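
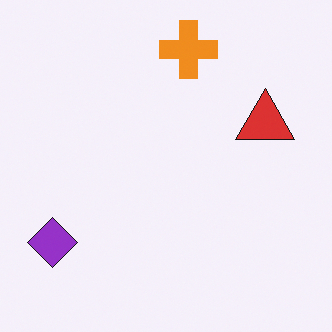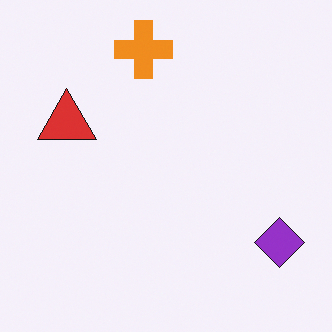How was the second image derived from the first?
The transformation is: flipped horizontally (left ↔ right).

The purple diamond is in the bottom-left of the first image and the bottom-right of the second — shapes on opposite sides of the vertical midline have swapped in a mirror flip.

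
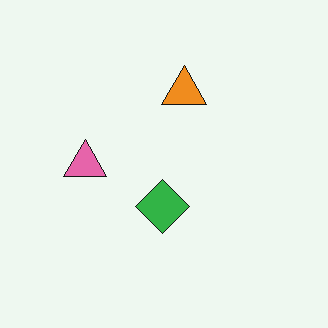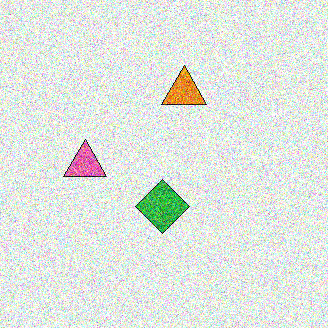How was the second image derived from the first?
The transformation is: degraded with a thick layer of grain.

Random speckle covers the whole image, including the flat background.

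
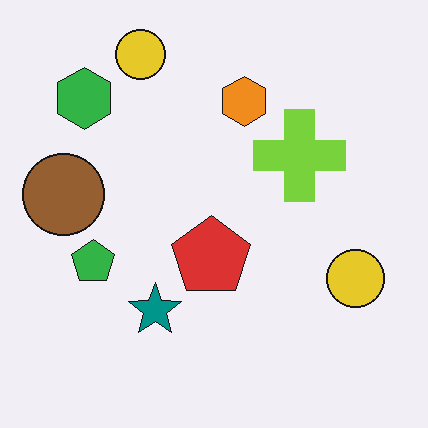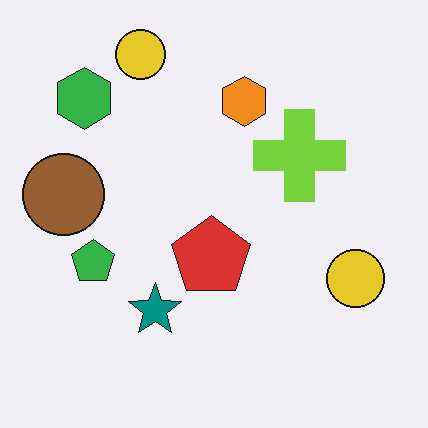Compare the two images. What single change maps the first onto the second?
The second image is the first given moderate JPEG compression.

Blocky 8×8 compression artifacts appear around shape edges and the flat background shows ringing — characteristic JPEG degradation.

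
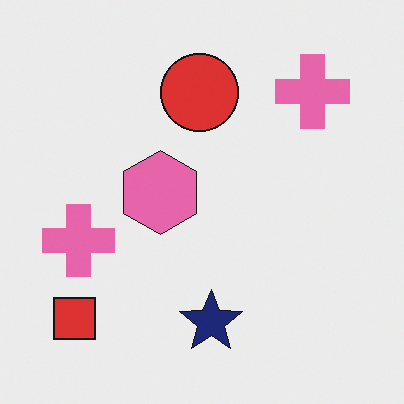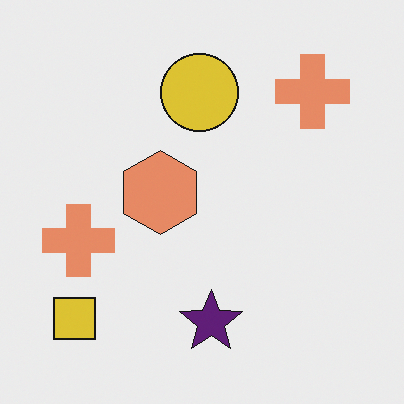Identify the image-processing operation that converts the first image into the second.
This is the original image hue-shifted slightly.

Every shape's color has rotated by the same amount around the hue wheel — a uniform hue shift.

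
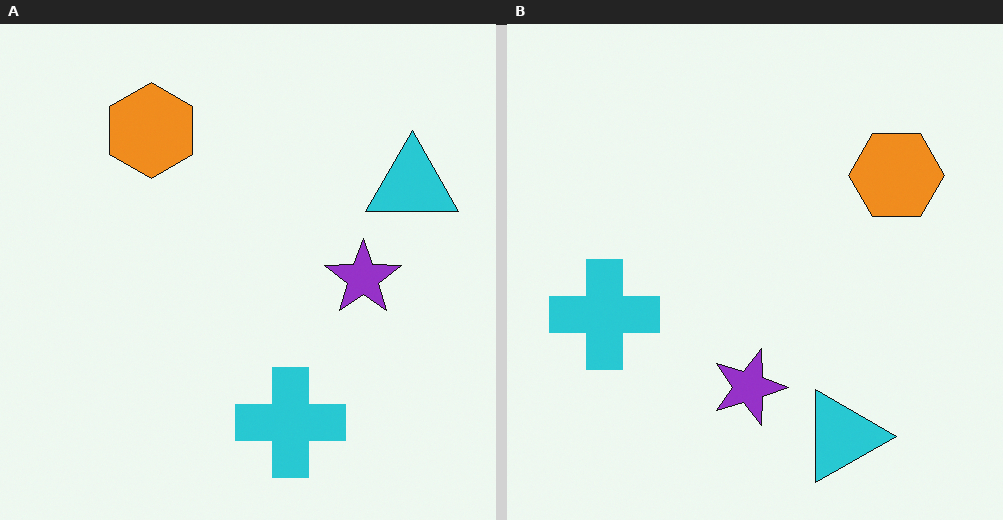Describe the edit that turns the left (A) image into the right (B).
It was rotated 90° clockwise.

The cyan triangle sits in the top-right of the left (A) image and the bottom-right of the right (B) — consistent with a whole-image 90° clockwise rotation.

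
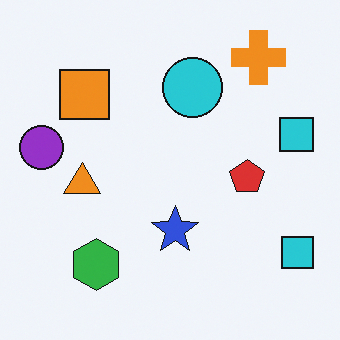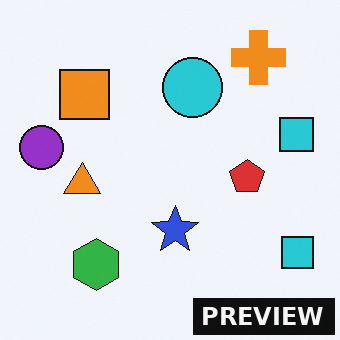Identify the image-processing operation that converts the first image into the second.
It was watermarked with the text "PREVIEW" in the lower-right corner.

A dark label reading "PREVIEW" appears in the lower-right corner.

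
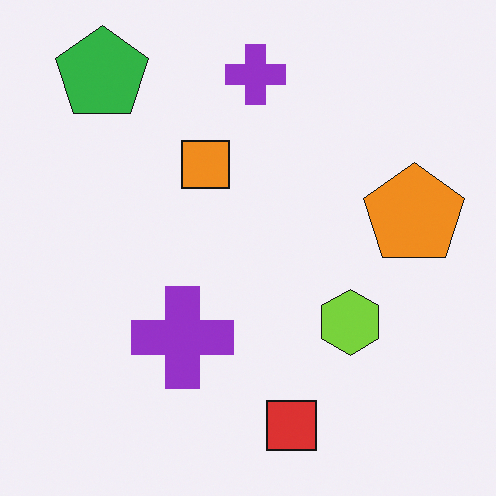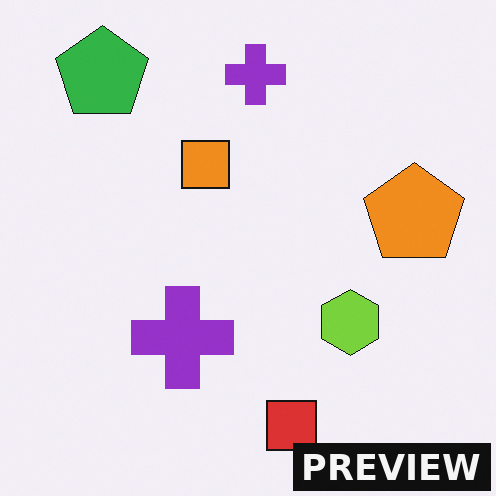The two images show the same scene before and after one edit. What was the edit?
The image was watermarked with the text "PREVIEW" in the lower-right corner.

A dark label reading "PREVIEW" appears in the lower-right corner.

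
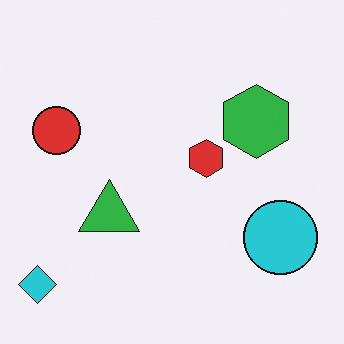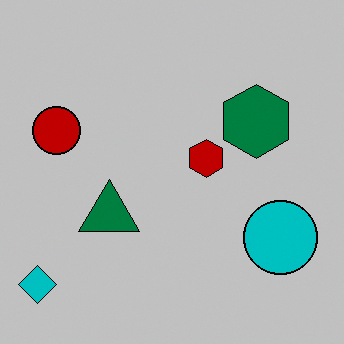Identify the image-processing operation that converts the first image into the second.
Heavily posterized to just a handful of flat colors.

Each flat color has snapped to a coarser quantized level — most visibly, the near-white background has dropped to a flat grey.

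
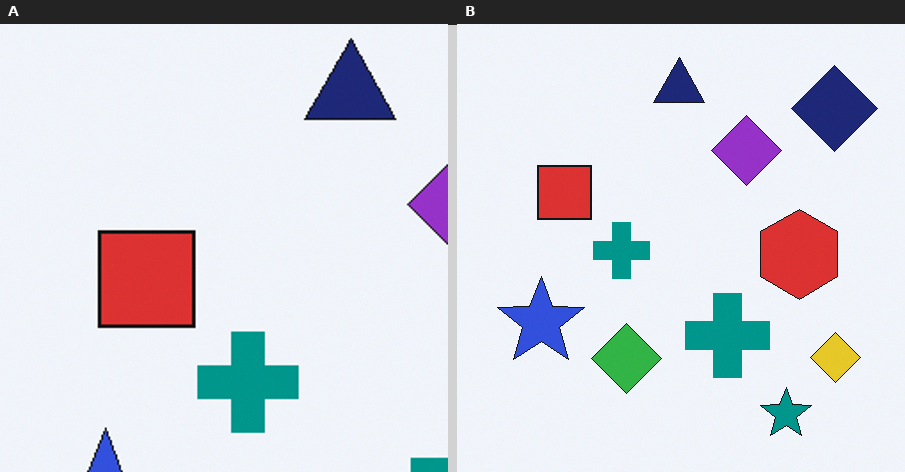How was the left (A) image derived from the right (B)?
The transformation is: cropped tightly and scaled back up.

The visible shapes are larger and the field of view is narrower; shapes near the original edges may be partly or wholly outside the frame — a crop-and-rescale.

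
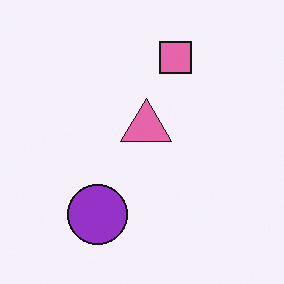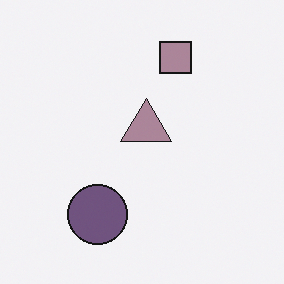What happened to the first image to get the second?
The second image is the first heavily desaturated.

All colors are more muted and greyish — a global saturation change.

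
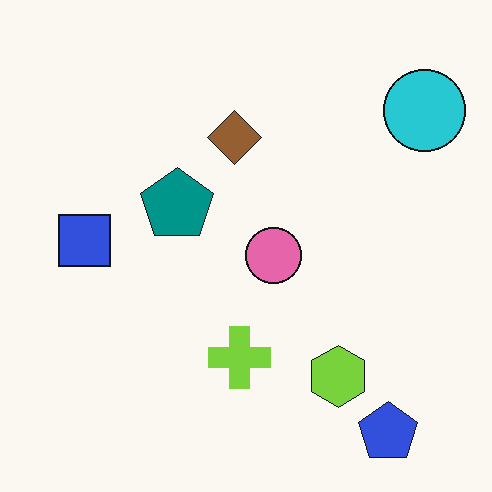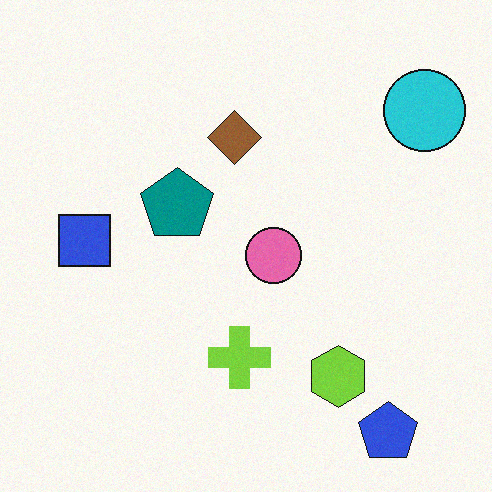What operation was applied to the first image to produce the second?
This is the original image degraded with light additive noise.

Random speckle covers the whole image, including the flat background.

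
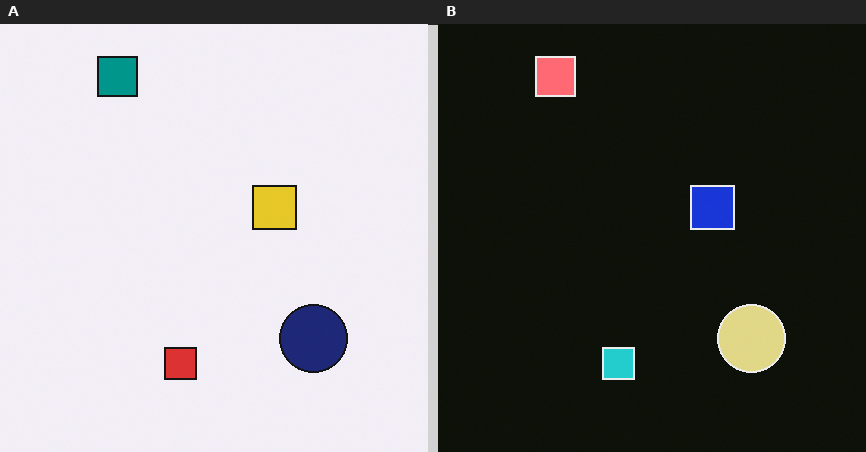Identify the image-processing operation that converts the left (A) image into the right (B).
The image was color-inverted (negative).

The light background has become dark and every shape's color is its complement — a photographic negative.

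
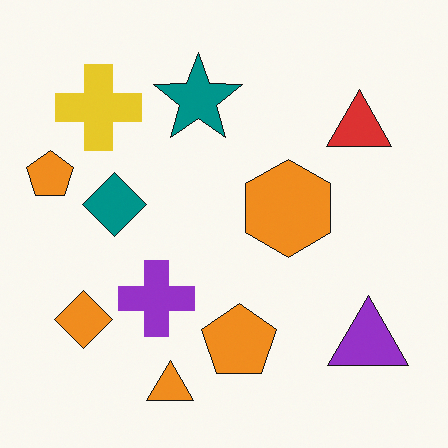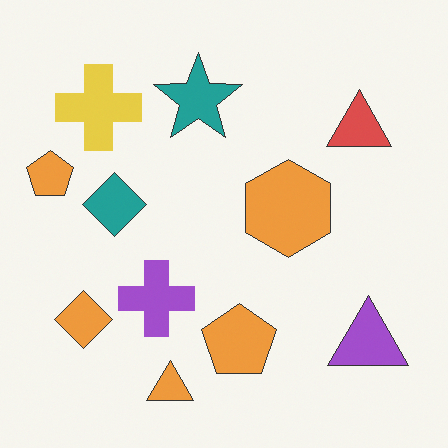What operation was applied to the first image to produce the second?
The second image is the first given slightly reduced contrast.

Tones are pushed toward mid-grey across the whole image — a global contrast change.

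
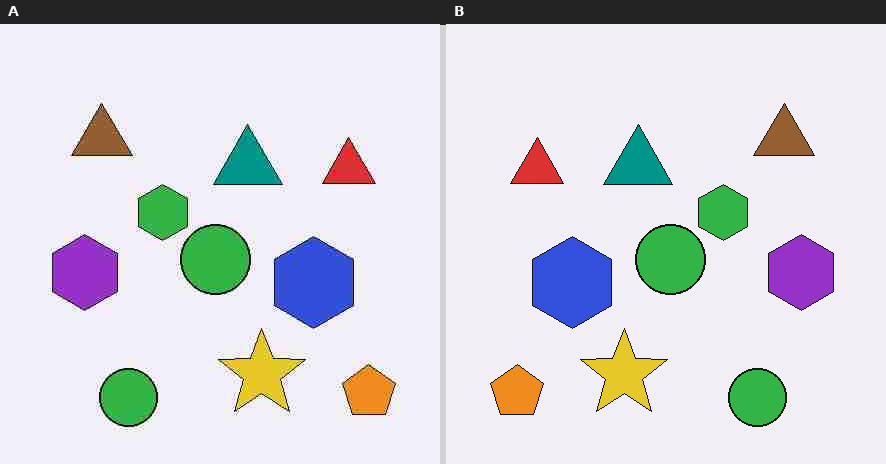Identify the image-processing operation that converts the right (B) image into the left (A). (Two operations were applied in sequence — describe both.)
It was flipped horizontally (left ↔ right), then heavily JPEG-compressed with obvious blocking artifacts.

The orange pentagon is in the bottom-left of the right (B) image and the bottom-right of the left (A) — shapes on opposite sides of the vertical midline have swapped in a mirror flip. Blocky 8×8 compression artifacts appear around shape edges and the flat background shows ringing — characteristic JPEG degradation.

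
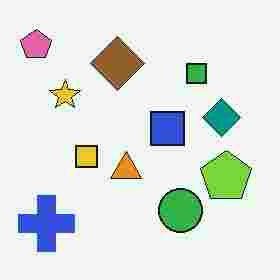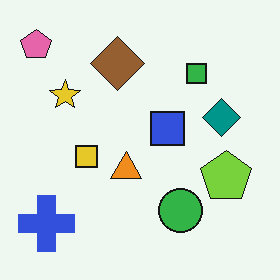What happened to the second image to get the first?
The transformation is: heavily JPEG-compressed with obvious blocking artifacts.

Blocky 8×8 compression artifacts appear around shape edges and the flat background shows ringing — characteristic JPEG degradation.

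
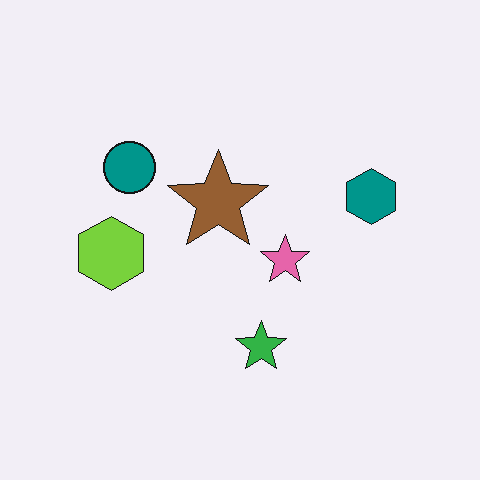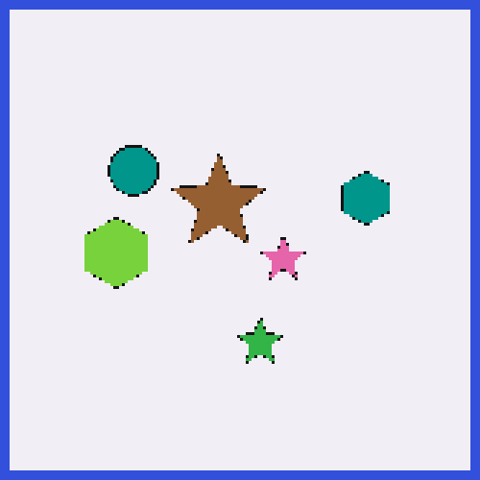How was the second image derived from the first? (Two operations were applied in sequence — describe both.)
The transformation is: lightly pixelated (a mild mosaic effect), then framed with a blue border.

Shapes are reduced to large square blocks; fine edges and outlines are lost — a downscale-then-upscale (mosaic) effect. A solid blue frame runs around the edge of the second image, with the content slightly shrunk inside it.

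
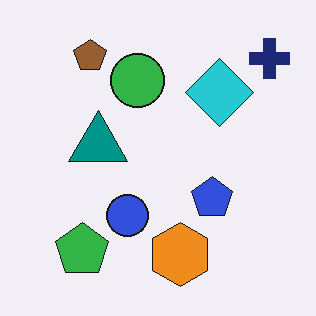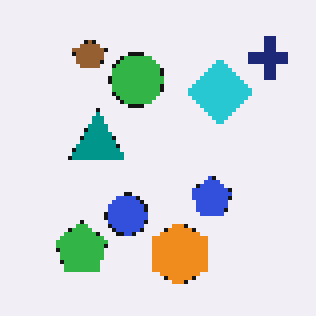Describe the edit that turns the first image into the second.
It was mildly pixelated.

Shapes are reduced to large square blocks; fine edges and outlines are lost — a downscale-then-upscale (mosaic) effect.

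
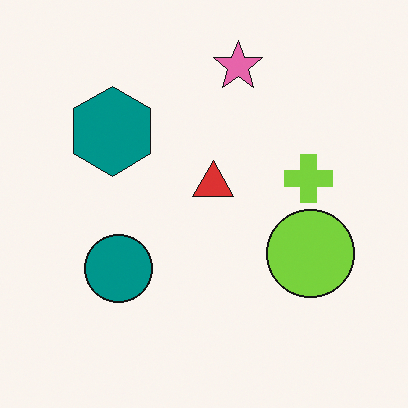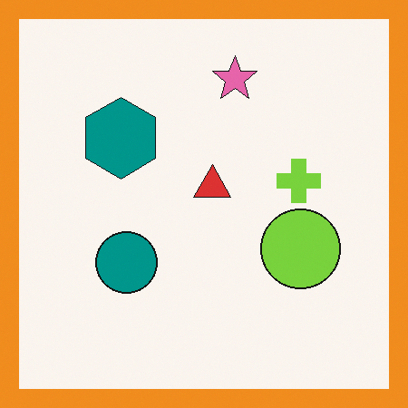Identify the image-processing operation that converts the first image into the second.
This is the original image framed with a orange border.

A solid orange frame runs around the edge of the second image, with the content slightly shrunk inside it.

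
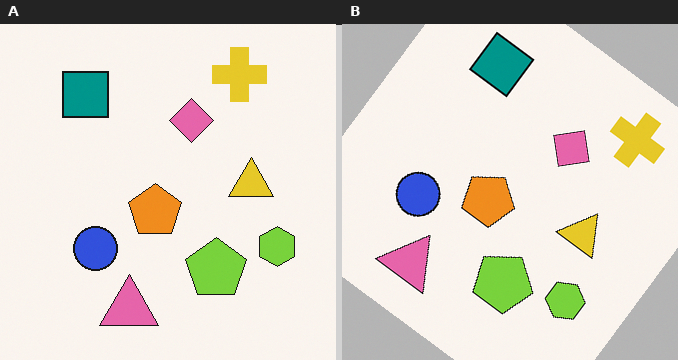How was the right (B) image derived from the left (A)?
It was rotated clockwise by a large amount — several tens of degrees.

Every shape is tilted by the same angle and the image corners show triangular fill wedges — a whole-image rotation by a non-right angle.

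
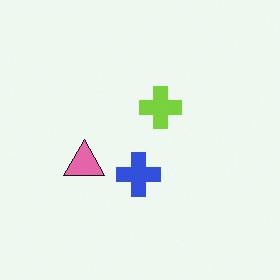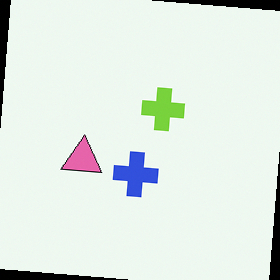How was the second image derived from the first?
It was rotated clockwise by a slight angle.

Every shape is tilted by the same angle and the image corners show triangular fill wedges — a whole-image rotation by a non-right angle.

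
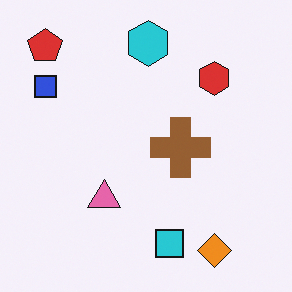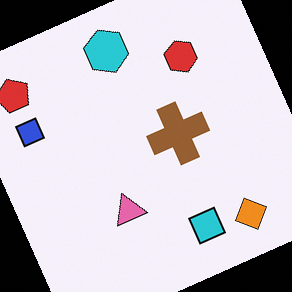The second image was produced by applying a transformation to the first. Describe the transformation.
The second image is the first rotated counter-clockwise by a clearly visible amount.

Every shape is tilted by the same angle and the image corners show triangular fill wedges — a whole-image rotation by a non-right angle.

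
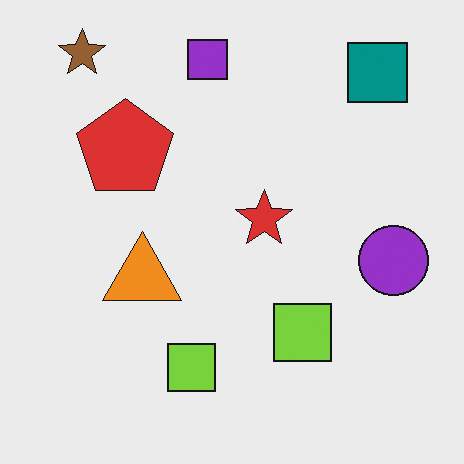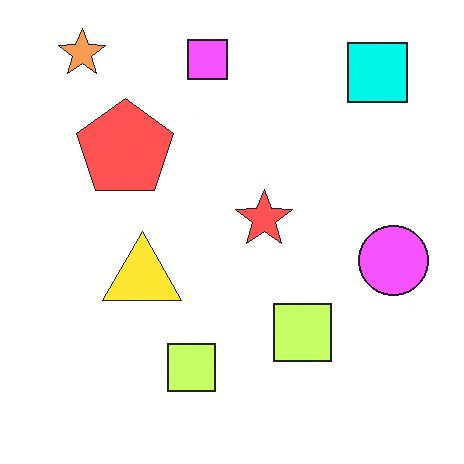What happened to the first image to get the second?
The second image is the first noticeably brightened.

Every pixel — background and shapes alike — is uniformly brightened.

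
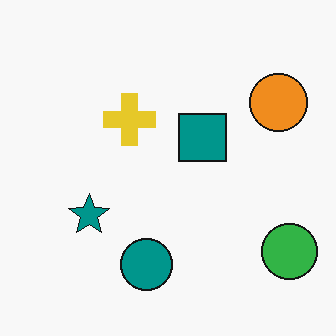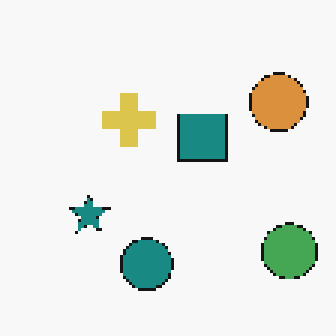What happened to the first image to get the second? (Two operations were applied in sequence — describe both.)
The second image is the first slightly desaturated, then mildly pixelated.

All colors are more muted and greyish — a global saturation change. Shapes are reduced to large square blocks; fine edges and outlines are lost — a downscale-then-upscale (mosaic) effect.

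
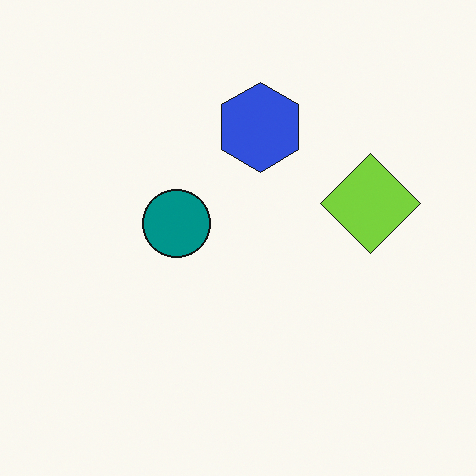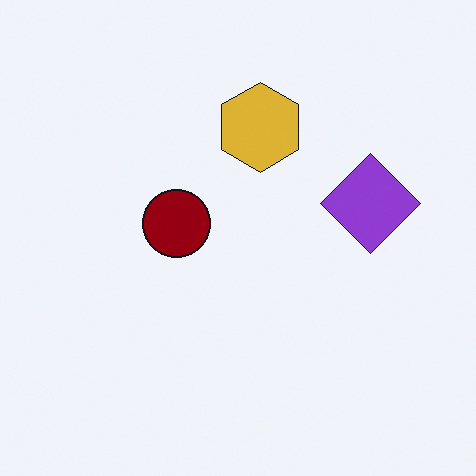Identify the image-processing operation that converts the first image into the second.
The image was hue-shifted by a large amount.

Every shape's color has rotated by the same amount around the hue wheel — a uniform hue shift.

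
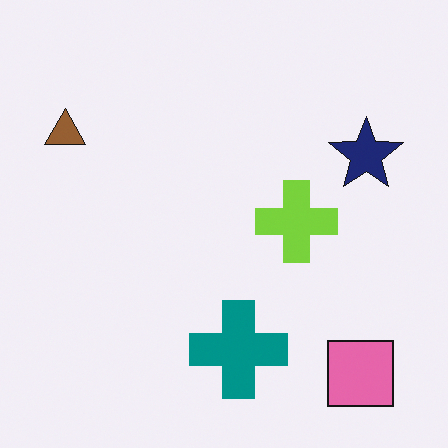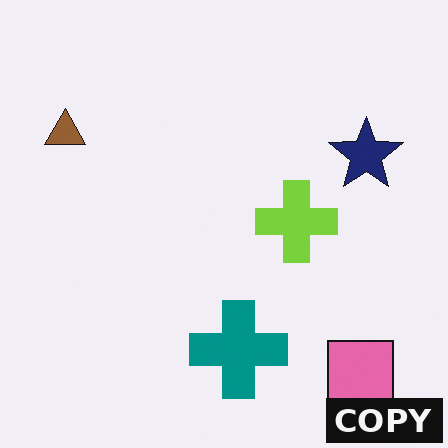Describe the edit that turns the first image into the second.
The transformation is: watermarked with the text "COPY" in the lower-right corner.

A dark label reading "COPY" appears in the lower-right corner.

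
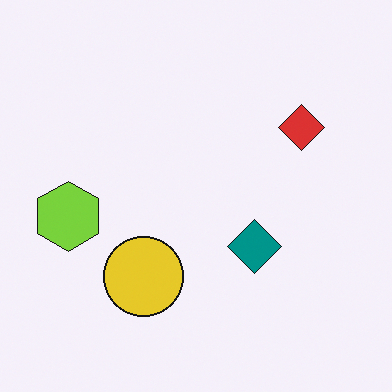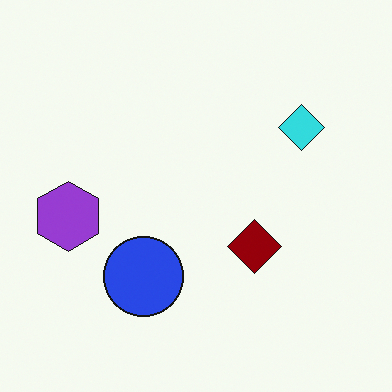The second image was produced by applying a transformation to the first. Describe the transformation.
The second image is the first hue-shifted through roughly half the color wheel.

Every shape's color has rotated by the same amount around the hue wheel — a uniform hue shift.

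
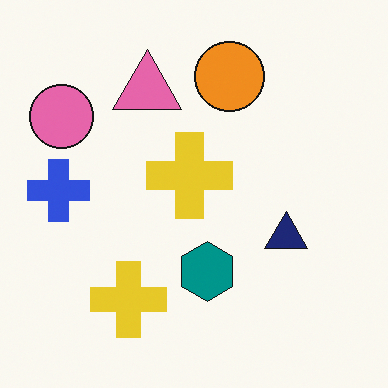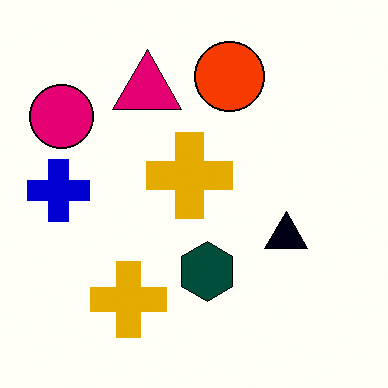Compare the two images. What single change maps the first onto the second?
The transformation is: given much higher contrast.

Tones are pushed away from mid-grey across the whole image — a global contrast change.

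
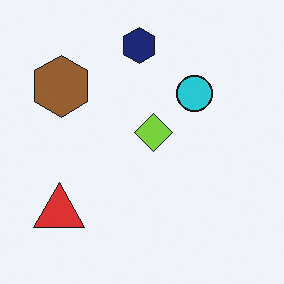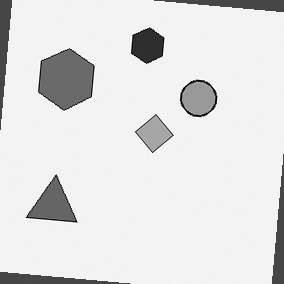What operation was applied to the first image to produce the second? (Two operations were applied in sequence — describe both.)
It was rotated clockwise by a few degrees, then converted to grayscale.

Every shape is tilted by the same angle and the image corners show triangular fill wedges — a whole-image rotation by a non-right angle. All color is removed — every shape is now a shade of grey.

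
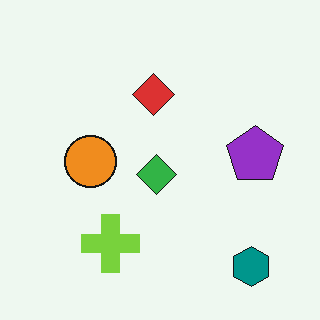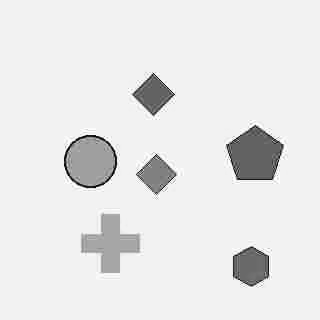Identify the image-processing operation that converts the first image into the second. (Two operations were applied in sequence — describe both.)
It was heavily JPEG-compressed with obvious blocking artifacts, then converted to grayscale.

Blocky 8×8 compression artifacts appear around shape edges and the flat background shows ringing — characteristic JPEG degradation. All color is removed — every shape is now a shade of grey.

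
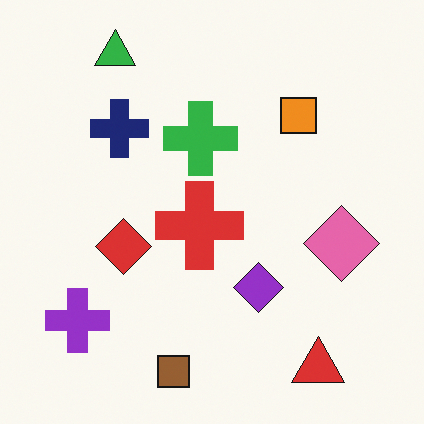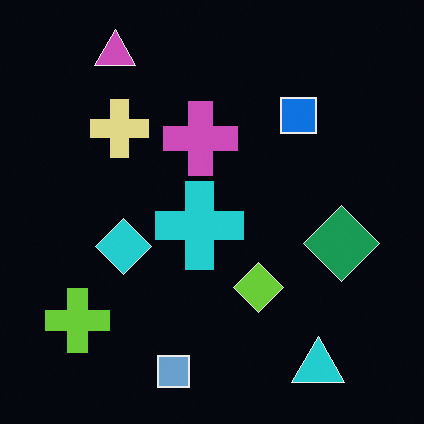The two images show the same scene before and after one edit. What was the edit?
The transformation is: color-inverted (negative).

The light background has become dark and every shape's color is its complement — a photographic negative.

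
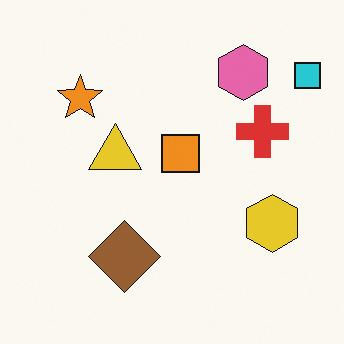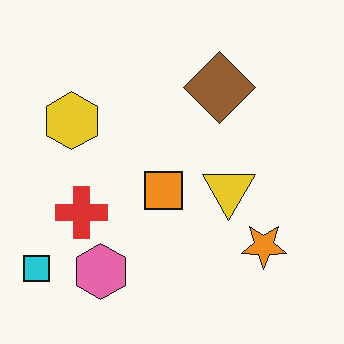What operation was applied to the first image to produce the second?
Rotated 180°.

The cyan square sits in the top-right of the first image and the bottom-left of the second — consistent with a whole-image 180° rotation.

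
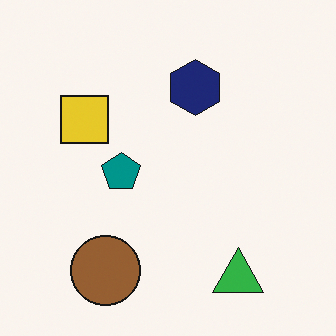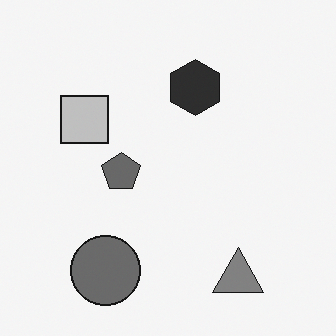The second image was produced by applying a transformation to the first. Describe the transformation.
It was converted to grayscale.

All color is removed — every shape is now a shade of grey.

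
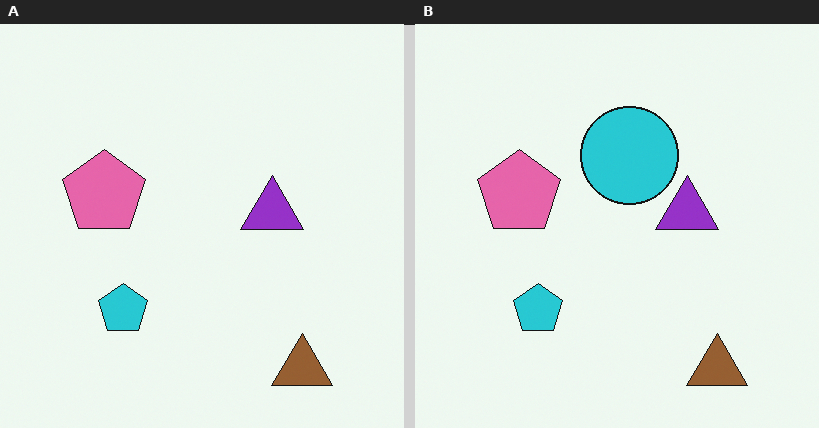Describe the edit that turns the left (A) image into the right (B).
This is the original image overlaid with an additional cyan circle.

A cyan circle appears in the right (B) image that is absent from the left (A).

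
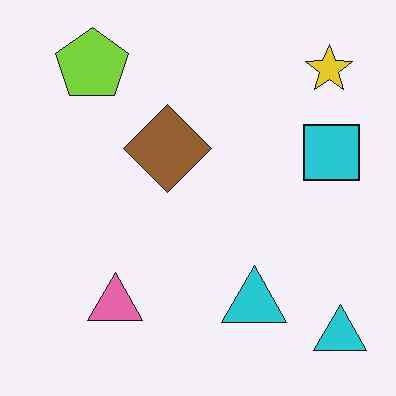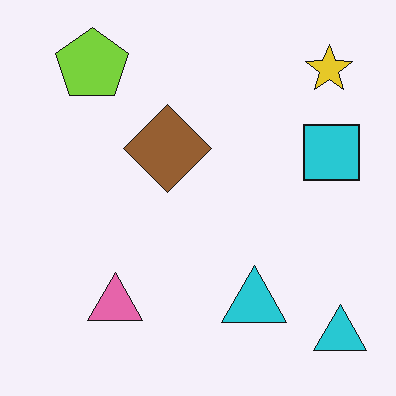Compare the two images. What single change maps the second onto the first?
This is the original image given moderate JPEG compression.

Blocky 8×8 compression artifacts appear around shape edges and the flat background shows ringing — characteristic JPEG degradation.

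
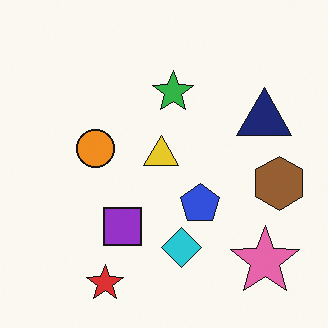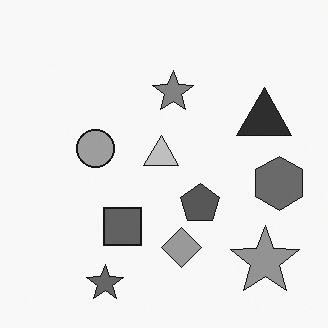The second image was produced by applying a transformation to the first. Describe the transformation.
Converted to grayscale.

All color is removed — every shape is now a shade of grey.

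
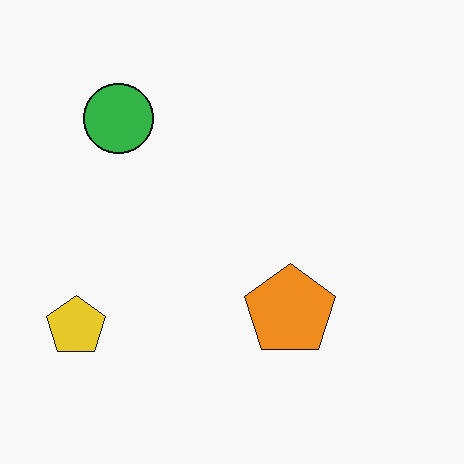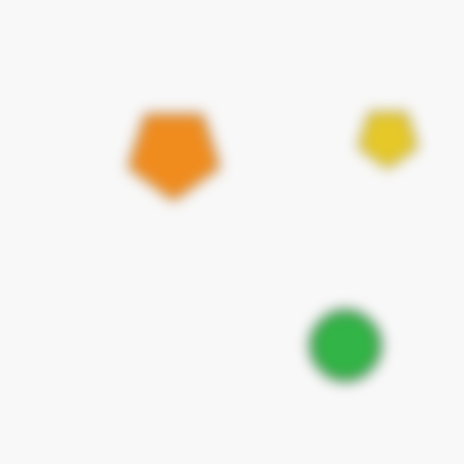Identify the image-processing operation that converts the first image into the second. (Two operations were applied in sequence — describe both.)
The second image is the first rotated 180°, then heavily blurred.

The yellow pentagon sits in the bottom-left of the first image and the top-right of the second — consistent with a whole-image 180° rotation. Shape edges and outlines are uniformly softened across the whole image.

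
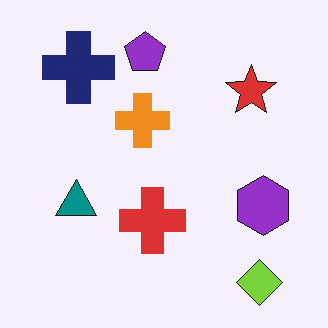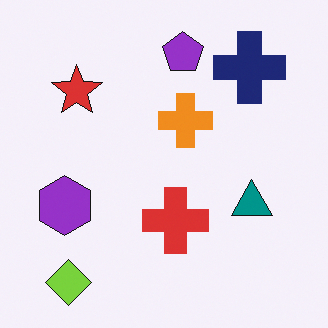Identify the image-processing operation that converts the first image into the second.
This is the original image flipped horizontally (left ↔ right).

The purple hexagon is in the right of the first image and the left of the second — shapes on opposite sides of the vertical midline have swapped in a mirror flip.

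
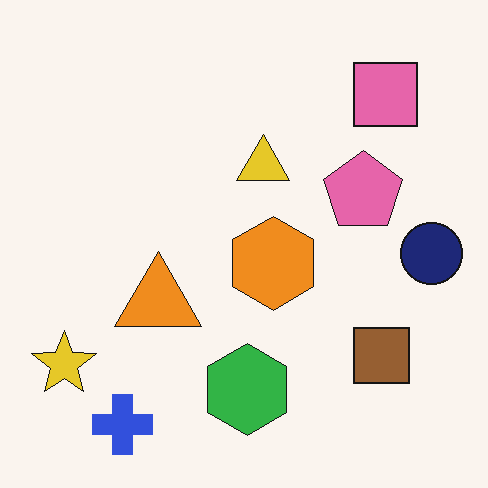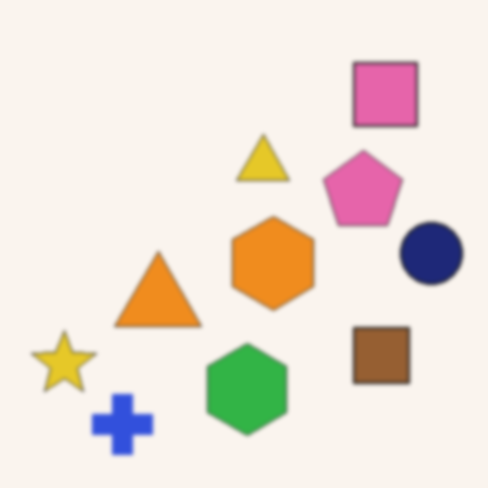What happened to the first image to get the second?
The second image is the first lightly blurred.

Shape edges and outlines are uniformly softened across the whole image.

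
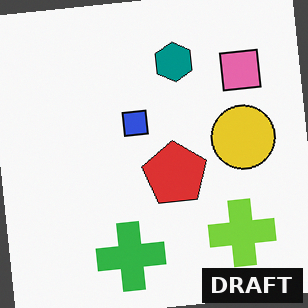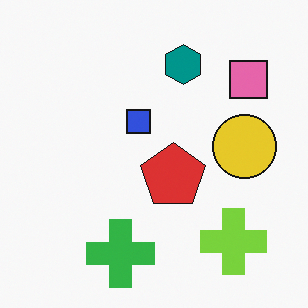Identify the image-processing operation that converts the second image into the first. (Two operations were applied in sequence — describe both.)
Rotated counter-clockwise by a few degrees, then watermarked with the text "DRAFT" in the lower-right corner.

Every shape is tilted by the same angle and the image corners show triangular fill wedges — a whole-image rotation by a non-right angle. A dark label reading "DRAFT" appears in the lower-right corner.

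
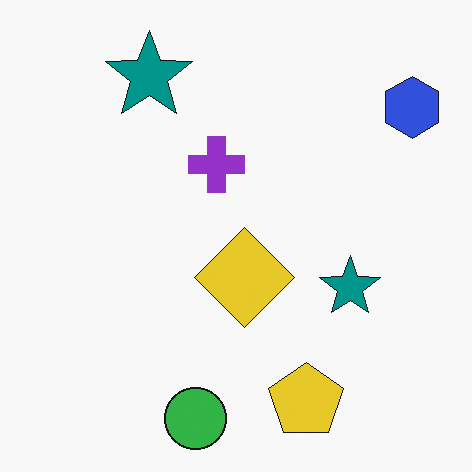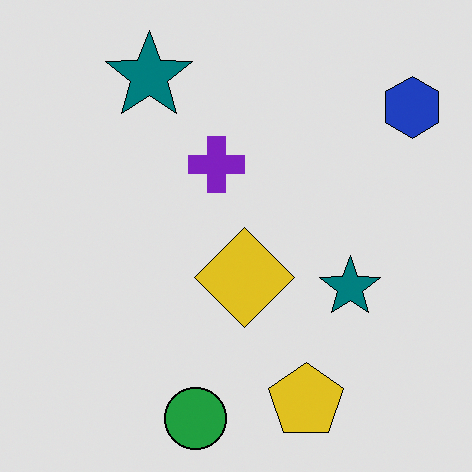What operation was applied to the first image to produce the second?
This is the original image posterized to a reduced palette.

Each flat color has snapped to a coarser quantized level — most visibly, the near-white background has dropped to a flat grey.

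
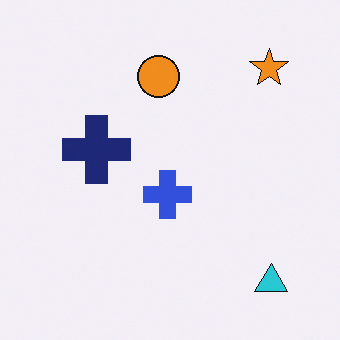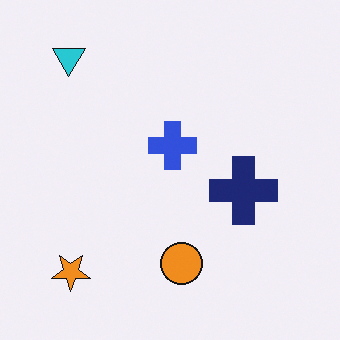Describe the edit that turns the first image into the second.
The transformation is: rotated 180°.

The cyan triangle sits in the bottom-right of the first image and the top-left of the second — consistent with a whole-image 180° rotation.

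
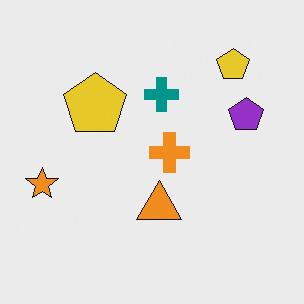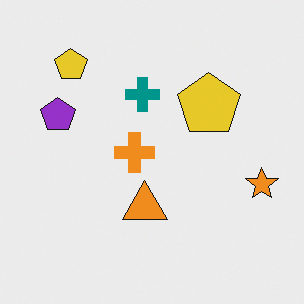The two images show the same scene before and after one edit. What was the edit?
The second image is the first flipped horizontally (left ↔ right).

The orange star is in the left of the first image and the right of the second — shapes on opposite sides of the vertical midline have swapped in a mirror flip.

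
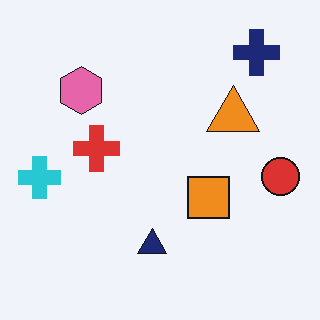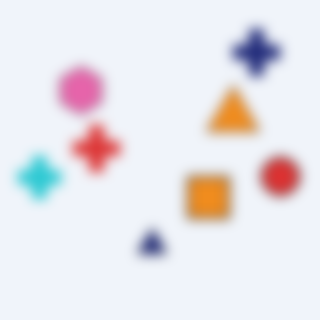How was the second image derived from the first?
Strongly gaussian-blurred.

Shape edges and outlines are uniformly softened across the whole image.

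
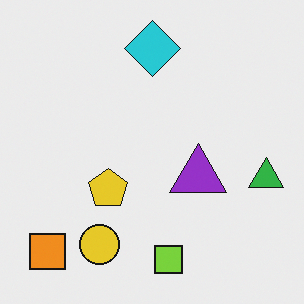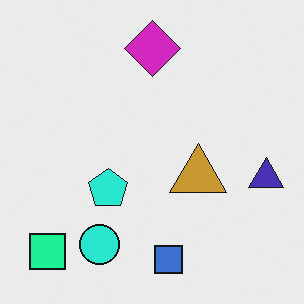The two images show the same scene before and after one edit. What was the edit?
This is the original image hue-shifted noticeably.

Every shape's color has rotated by the same amount around the hue wheel — a uniform hue shift.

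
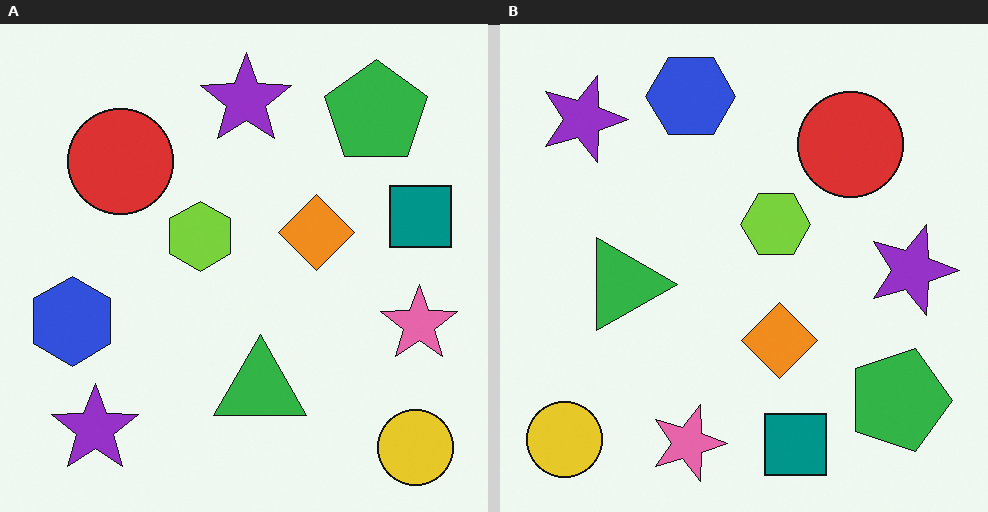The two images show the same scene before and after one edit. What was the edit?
The right (B) image is the left (A) rotated 90° clockwise.

The yellow circle sits in the bottom-right of the left (A) image and the bottom-left of the right (B) — consistent with a whole-image 90° clockwise rotation.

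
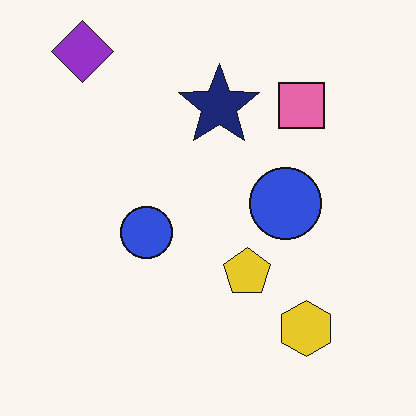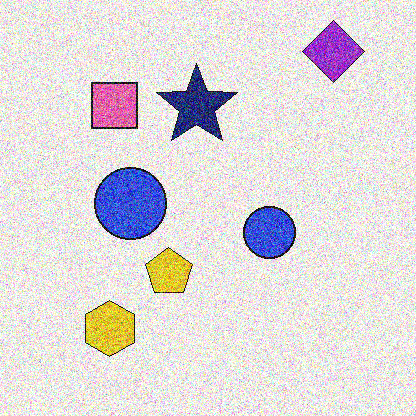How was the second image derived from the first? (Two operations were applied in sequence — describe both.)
This is the original image flipped horizontally (left ↔ right), then degraded with strong gaussian noise.

The purple diamond is in the top-left of the first image and the top-right of the second — shapes on opposite sides of the vertical midline have swapped in a mirror flip. Random speckle covers the whole image, including the flat background.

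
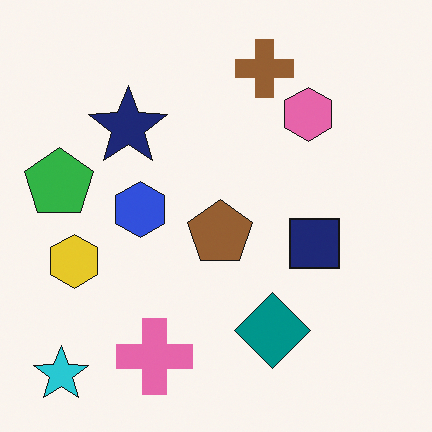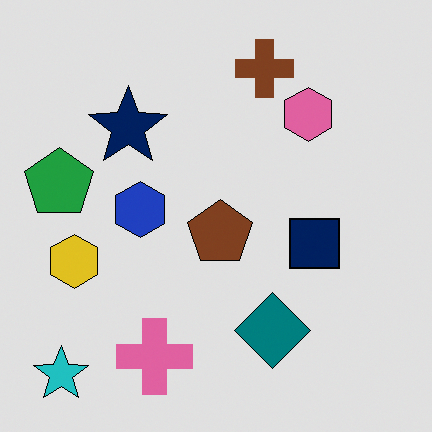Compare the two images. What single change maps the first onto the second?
It was posterized to a reduced palette.

Each flat color has snapped to a coarser quantized level — most visibly, the near-white background has dropped to a flat grey.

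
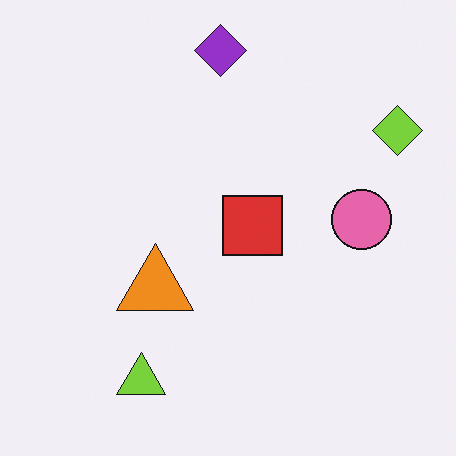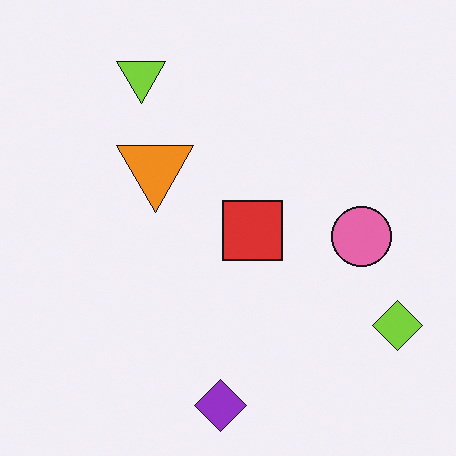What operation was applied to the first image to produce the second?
This is the original image flipped vertically (top ↔ bottom).

The purple diamond is in the top of the first image and the bottom of the second — shapes on opposite sides of the horizontal midline have swapped in a mirror flip.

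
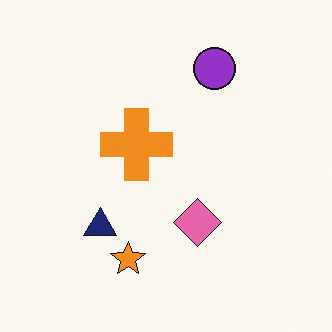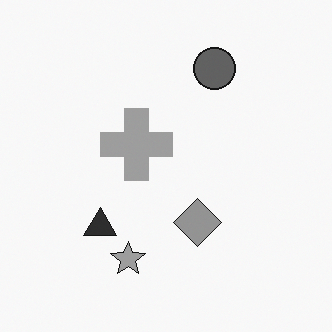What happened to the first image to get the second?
This is the original image converted to grayscale.

All color is removed — every shape is now a shade of grey.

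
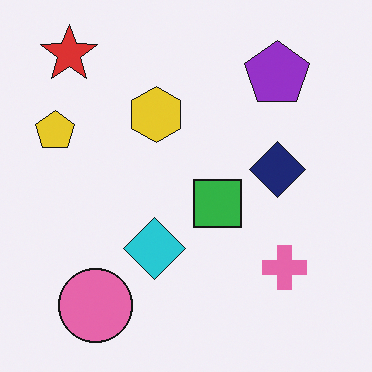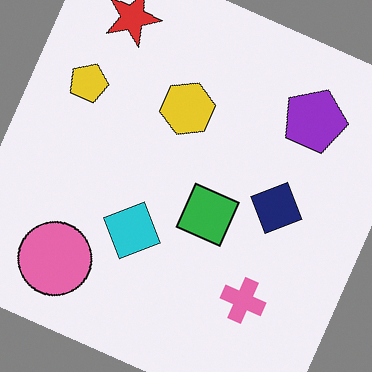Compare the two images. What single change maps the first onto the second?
This is the original image rotated clockwise by a clearly visible amount.

Every shape is tilted by the same angle and the image corners show triangular fill wedges — a whole-image rotation by a non-right angle.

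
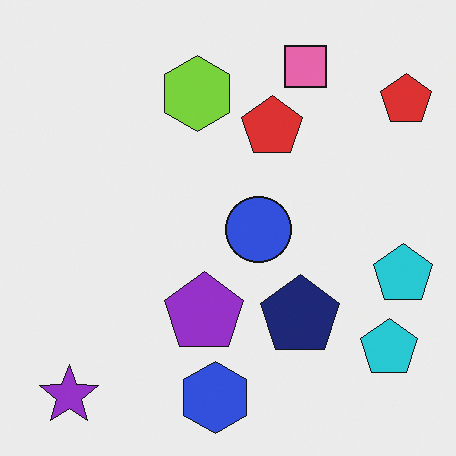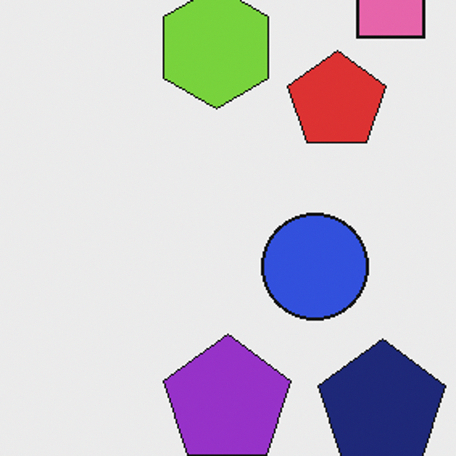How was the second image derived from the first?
This is the original image cropped to a modestly smaller region and rescaled.

The visible shapes are larger and the field of view is narrower; shapes near the original edges may be partly or wholly outside the frame — a crop-and-rescale.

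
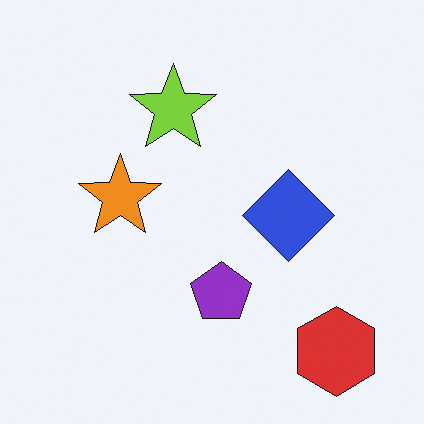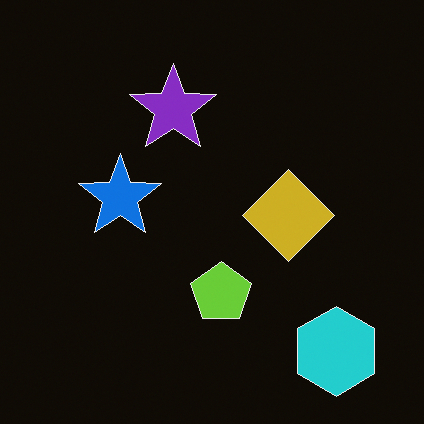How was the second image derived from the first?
The second image is the first color-inverted (negative).

The light background has become dark and every shape's color is its complement — a photographic negative.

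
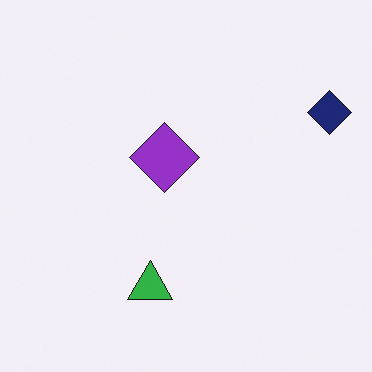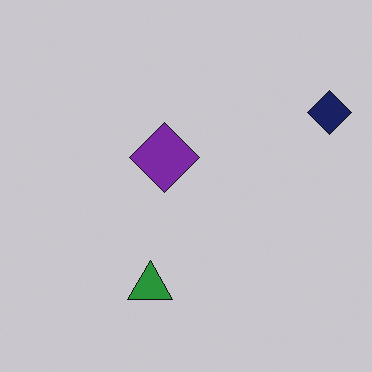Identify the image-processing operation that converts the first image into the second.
This is the original image darkened a little.

Every pixel — background and shapes alike — is uniformly darkened.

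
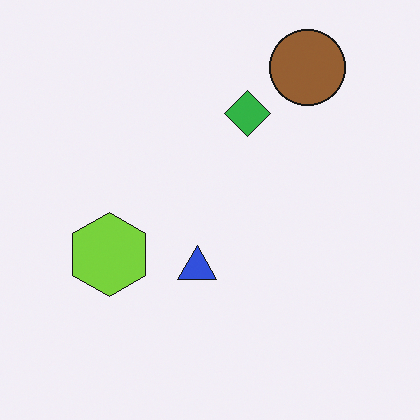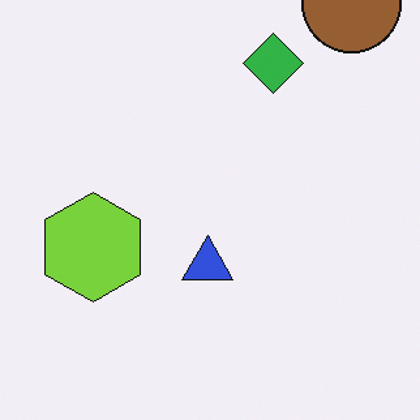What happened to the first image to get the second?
The second image is the first cropped slightly and scaled back up.

The visible shapes are larger and the field of view is narrower; shapes near the original edges may be partly or wholly outside the frame — a crop-and-rescale.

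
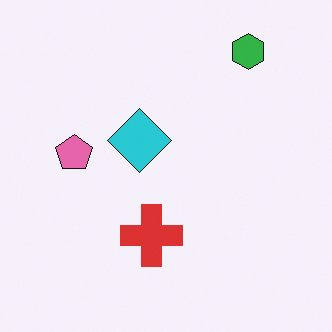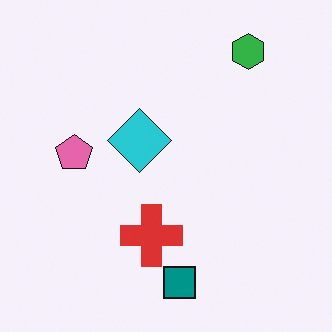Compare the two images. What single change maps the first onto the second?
The transformation is: overlaid with an additional teal square.

A teal square appears in the second image that is absent from the first.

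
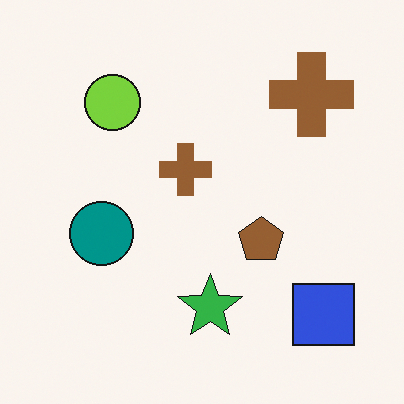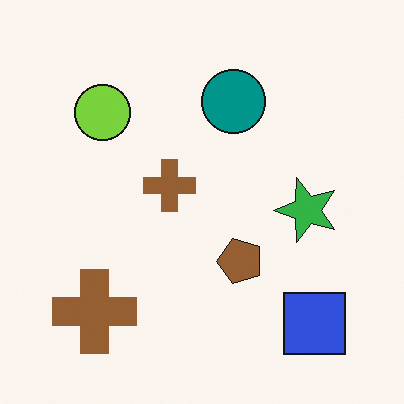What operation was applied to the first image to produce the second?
The second image is the first transposed (reflected across the top-left ↔ bottom-right diagonal).

Shapes have swapped their row and column positions — what was in the top-right is now in the bottom-left — a diagonal reflection.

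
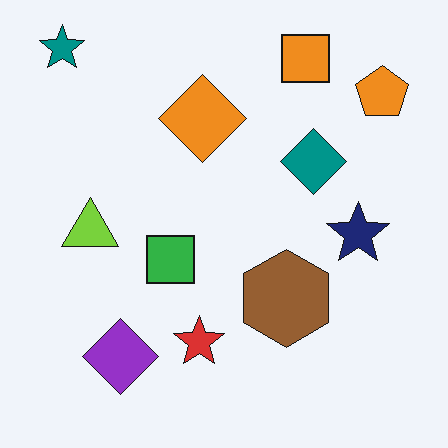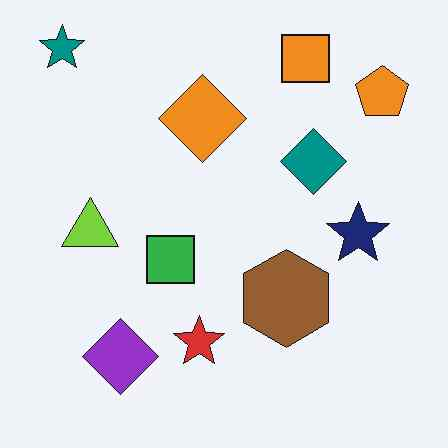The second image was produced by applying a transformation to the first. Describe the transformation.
The image was JPEG-compressed with visible artifacts.

Blocky 8×8 compression artifacts appear around shape edges and the flat background shows ringing — characteristic JPEG degradation.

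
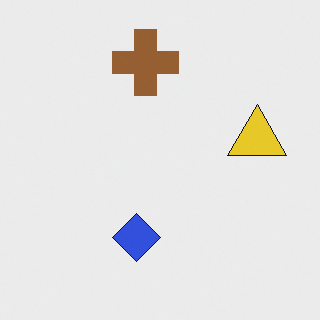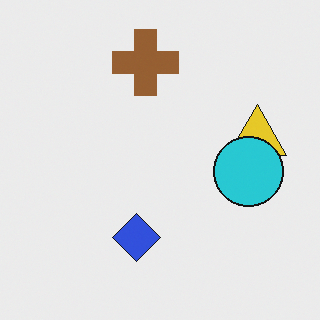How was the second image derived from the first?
This is the original image overlaid with an additional cyan circle.

A cyan circle appears in the second image that is absent from the first.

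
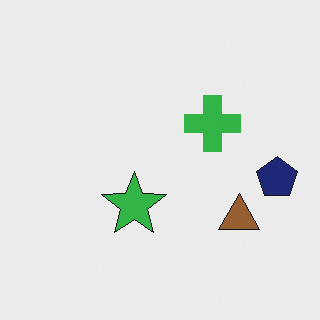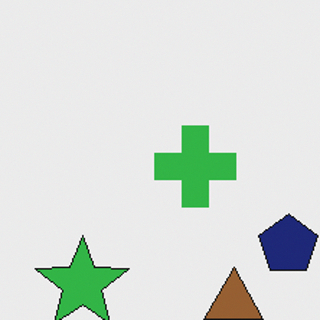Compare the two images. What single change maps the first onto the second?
The transformation is: cropped to a modestly smaller region and rescaled.

The visible shapes are larger and the field of view is narrower; shapes near the original edges may be partly or wholly outside the frame — a crop-and-rescale.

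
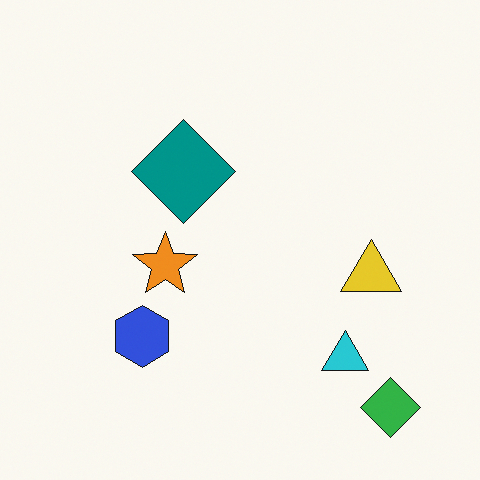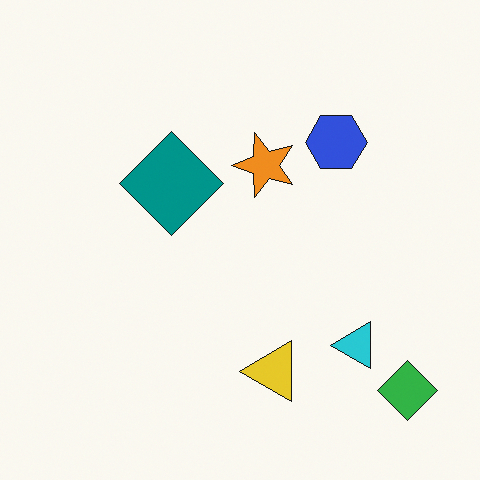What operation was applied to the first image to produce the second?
Transposed (reflected across the top-left ↔ bottom-right diagonal).

Shapes have swapped their row and column positions — what was in the top-right is now in the bottom-left — a diagonal reflection.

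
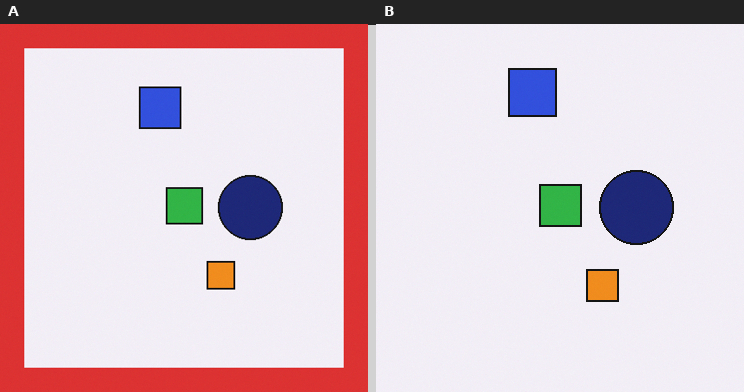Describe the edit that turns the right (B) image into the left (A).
It was framed with a red border.

A solid red frame runs around the edge of the left (A) image, with the content slightly shrunk inside it.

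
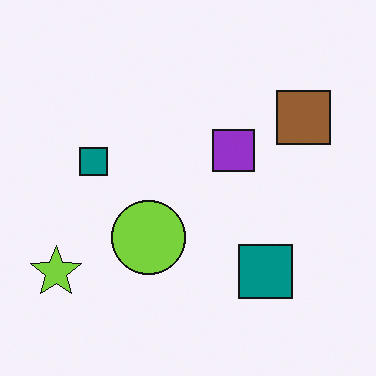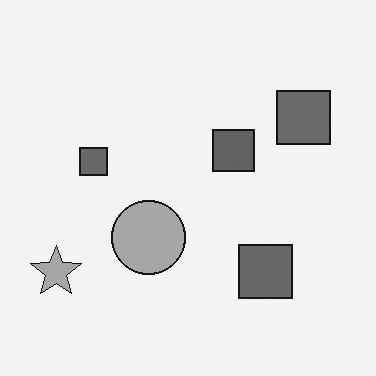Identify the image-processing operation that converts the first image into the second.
This is the original image converted to grayscale.

All color is removed — every shape is now a shade of grey.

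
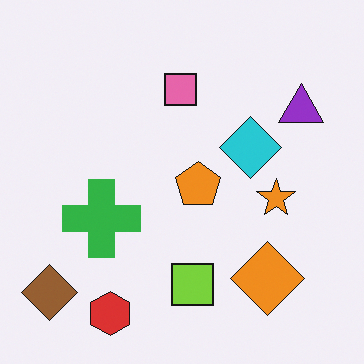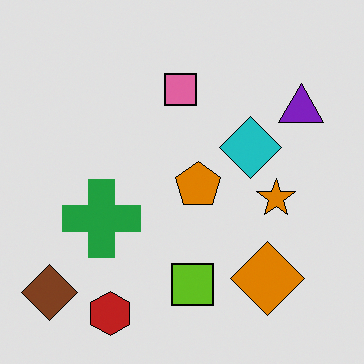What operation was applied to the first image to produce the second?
This is the original image posterized to a reduced palette.

Each flat color has snapped to a coarser quantized level — most visibly, the near-white background has dropped to a flat grey.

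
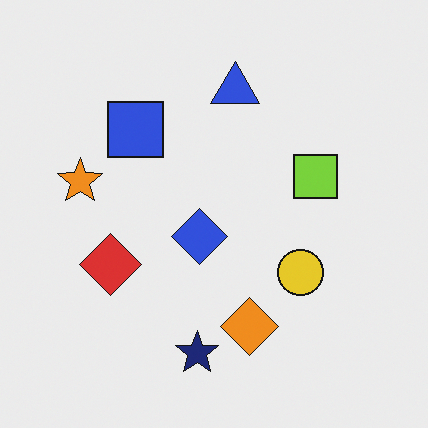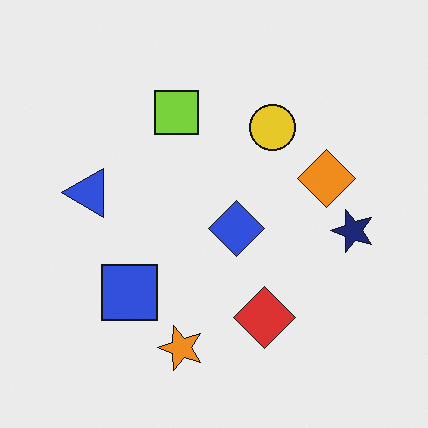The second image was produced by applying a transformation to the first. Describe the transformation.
The transformation is: rotated 90° counter-clockwise.

The navy star sits in the bottom of the first image and the right of the second — consistent with a whole-image 90° counter-clockwise rotation.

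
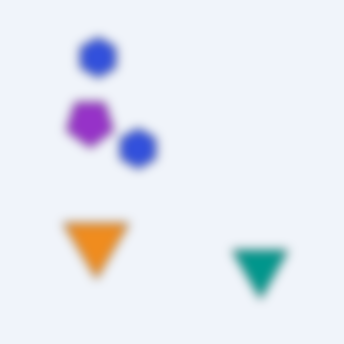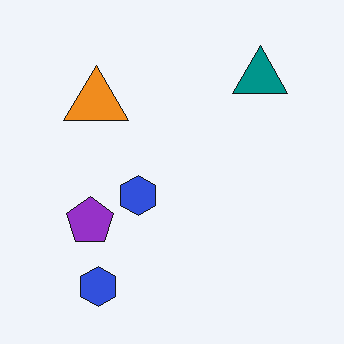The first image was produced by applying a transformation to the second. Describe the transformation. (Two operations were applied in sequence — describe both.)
It was heavily blurred, then flipped vertically (top ↔ bottom).

Shape edges and outlines are uniformly softened across the whole image. The teal triangle is in the top-right of the second image and the bottom-right of the first — shapes on opposite sides of the horizontal midline have swapped in a mirror flip.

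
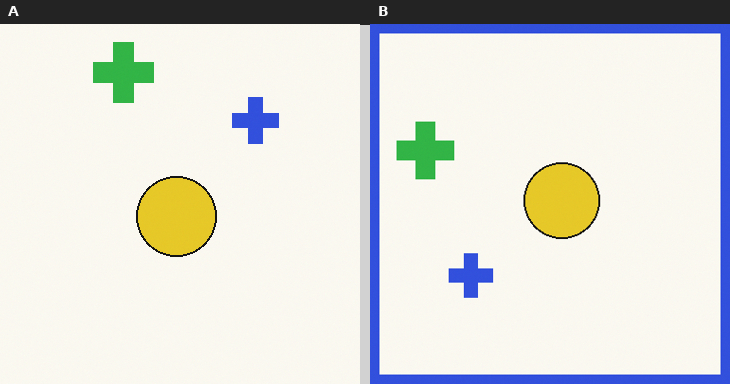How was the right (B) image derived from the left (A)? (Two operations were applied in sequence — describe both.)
It was transposed (reflected across the top-left ↔ bottom-right diagonal), then framed with a blue border.

Shapes have swapped their row and column positions — what was in the top-right is now in the bottom-left — a diagonal reflection. A solid blue frame runs around the edge of the right (B) image, with the content slightly shrunk inside it.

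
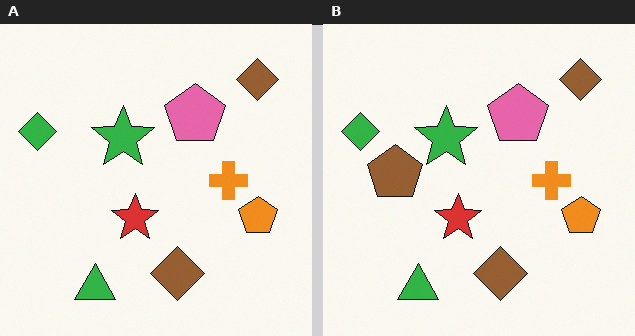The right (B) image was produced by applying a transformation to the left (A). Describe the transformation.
It was overlaid with an additional brown pentagon.

A brown pentagon appears in the right (B) image that is absent from the left (A).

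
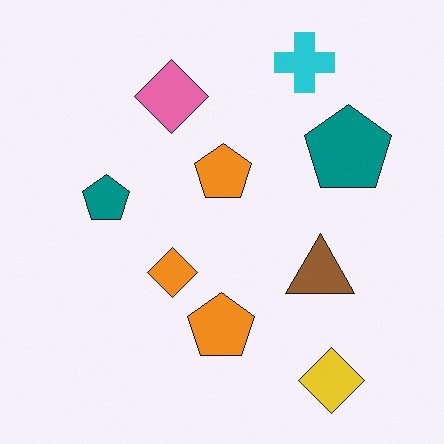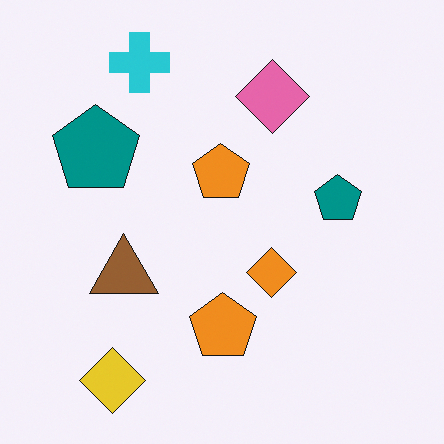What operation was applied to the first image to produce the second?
The transformation is: flipped horizontally (left ↔ right).

The yellow diamond is in the bottom-right of the first image and the bottom-left of the second — shapes on opposite sides of the vertical midline have swapped in a mirror flip.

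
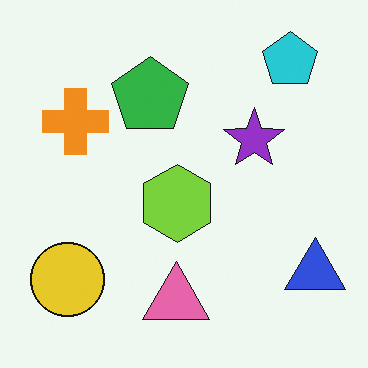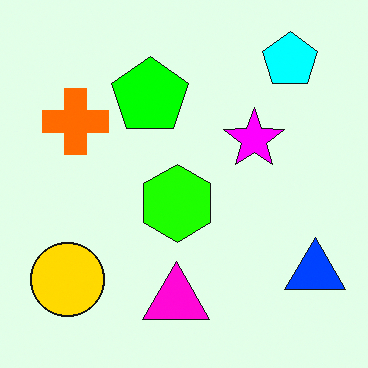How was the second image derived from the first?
The image was heavily oversaturated.

All colors are more vivid — a global saturation change.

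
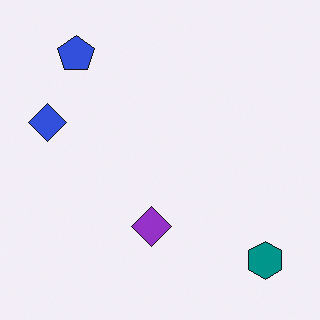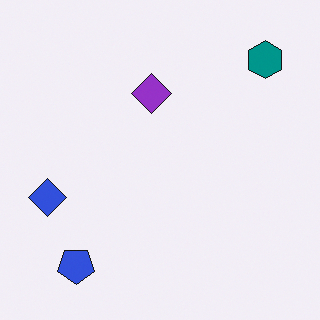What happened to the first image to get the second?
The transformation is: flipped vertically (top ↔ bottom).

The blue pentagon is in the top-left of the first image and the bottom-left of the second — shapes on opposite sides of the horizontal midline have swapped in a mirror flip.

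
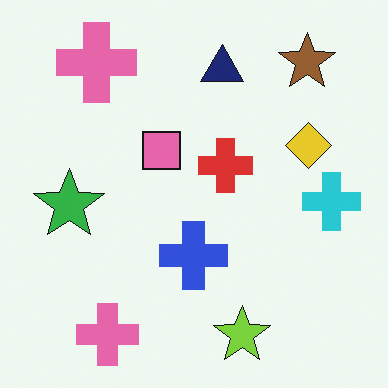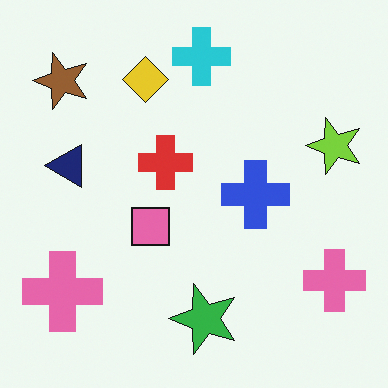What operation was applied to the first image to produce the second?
It was rotated 90° counter-clockwise.

The brown star sits in the top-right of the first image and the top-left of the second — consistent with a whole-image 90° counter-clockwise rotation.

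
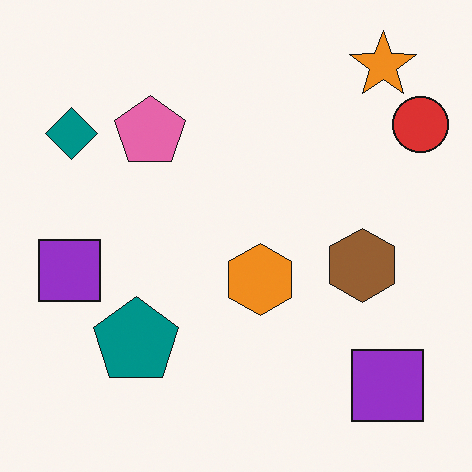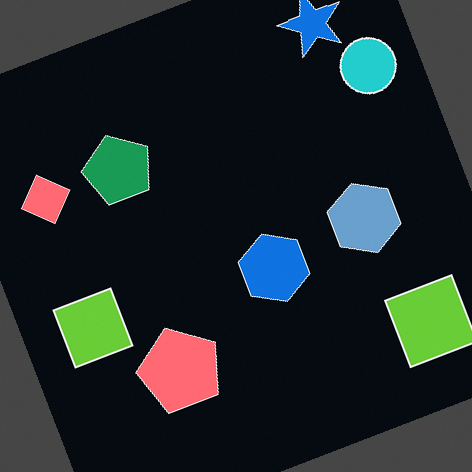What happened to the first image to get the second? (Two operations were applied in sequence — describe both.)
This is the original image color-inverted (negative), then rotated counter-clockwise by a moderate amount.

The light background has become dark and every shape's color is its complement — a photographic negative. Every shape is tilted by the same angle and the image corners show triangular fill wedges — a whole-image rotation by a non-right angle.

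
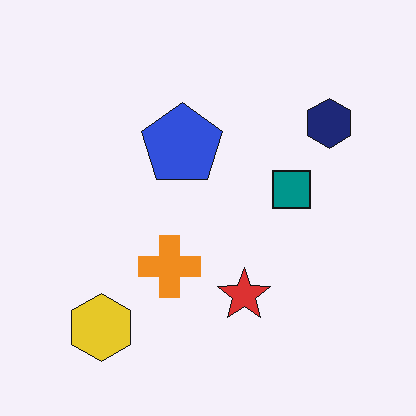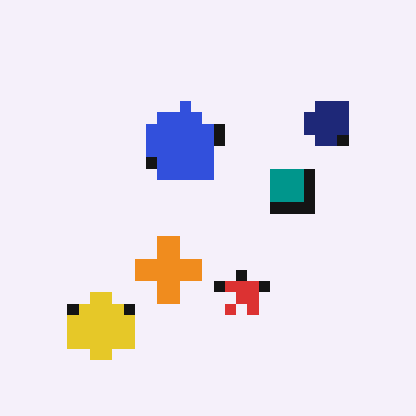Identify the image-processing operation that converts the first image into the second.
The second image is the first heavily pixelated into large blocks.

Shapes are reduced to large square blocks; fine edges and outlines are lost — a downscale-then-upscale (mosaic) effect.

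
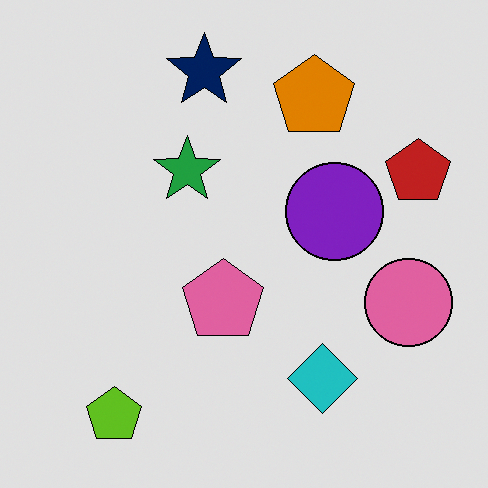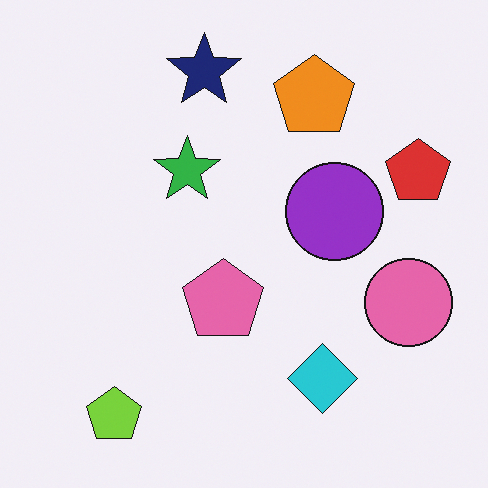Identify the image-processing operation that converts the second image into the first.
It was posterized to a reduced palette.

Each flat color has snapped to a coarser quantized level — most visibly, the near-white background has dropped to a flat grey.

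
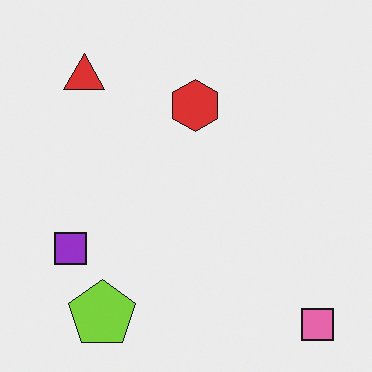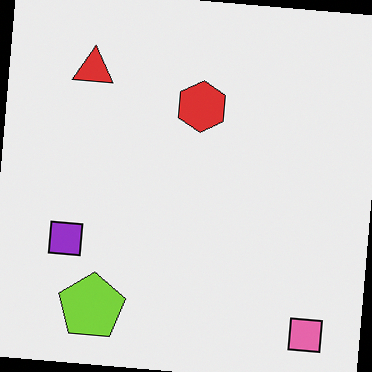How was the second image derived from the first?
Rotated clockwise by a small amount.

Every shape is tilted by the same angle and the image corners show triangular fill wedges — a whole-image rotation by a non-right angle.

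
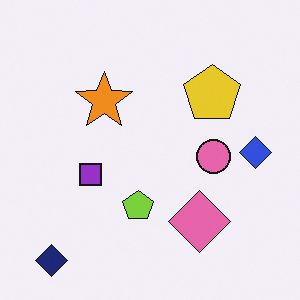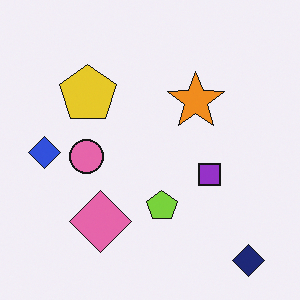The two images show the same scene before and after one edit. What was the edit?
The second image is the first flipped horizontally (left ↔ right).

The blue diamond is in the right of the first image and the left of the second — shapes on opposite sides of the vertical midline have swapped in a mirror flip.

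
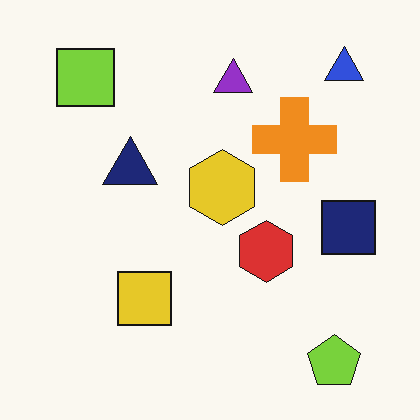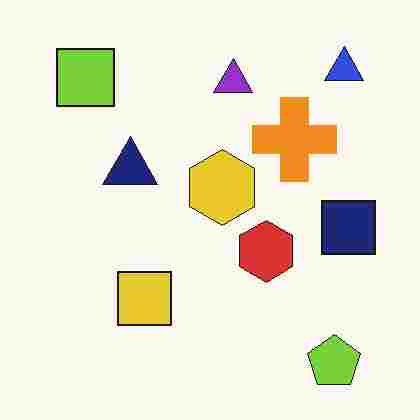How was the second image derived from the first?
The second image is the first degraded with heavy JPEG compression.

Blocky 8×8 compression artifacts appear around shape edges and the flat background shows ringing — characteristic JPEG degradation.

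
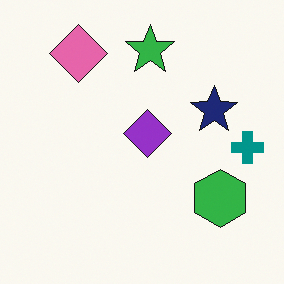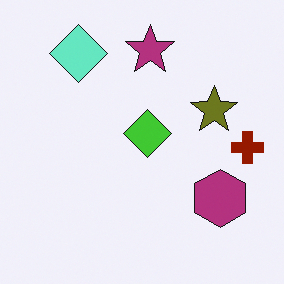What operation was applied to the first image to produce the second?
The transformation is: hue-shifted through roughly half the color wheel.

Every shape's color has rotated by the same amount around the hue wheel — a uniform hue shift.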